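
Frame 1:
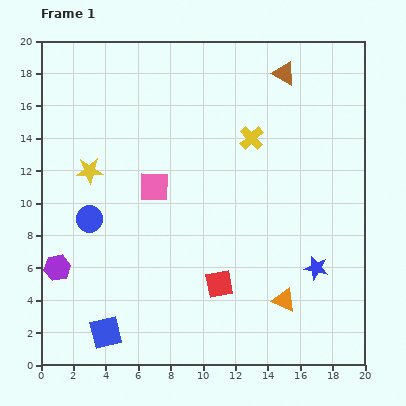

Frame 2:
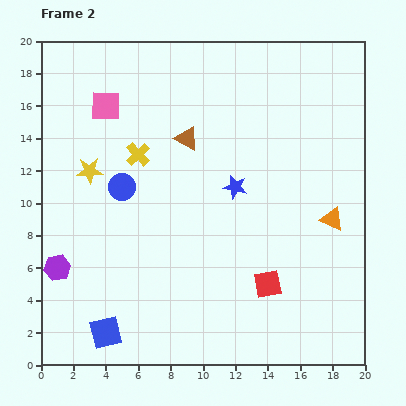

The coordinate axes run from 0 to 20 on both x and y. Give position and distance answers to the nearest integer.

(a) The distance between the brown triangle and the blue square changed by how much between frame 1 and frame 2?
-6

Distance in frame 1: 19. Distance in frame 2: 13.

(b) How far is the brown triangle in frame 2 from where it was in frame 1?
7

The brown triangle moved from (15, 18) to (9, 14), a distance of √(6² + 4²) ≈ 7.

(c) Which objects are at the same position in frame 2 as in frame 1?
the purple hexagon, the yellow star, the blue square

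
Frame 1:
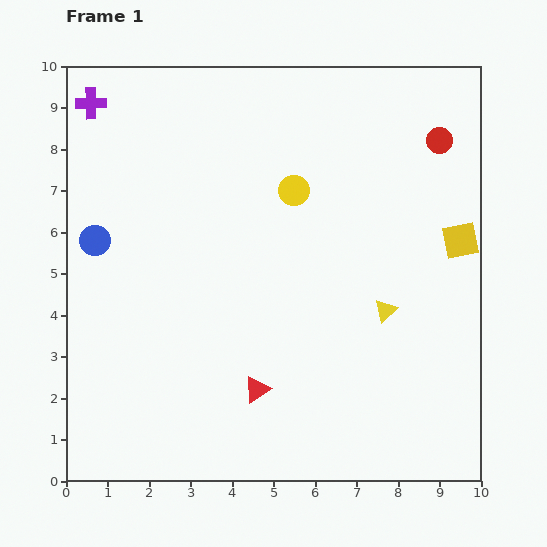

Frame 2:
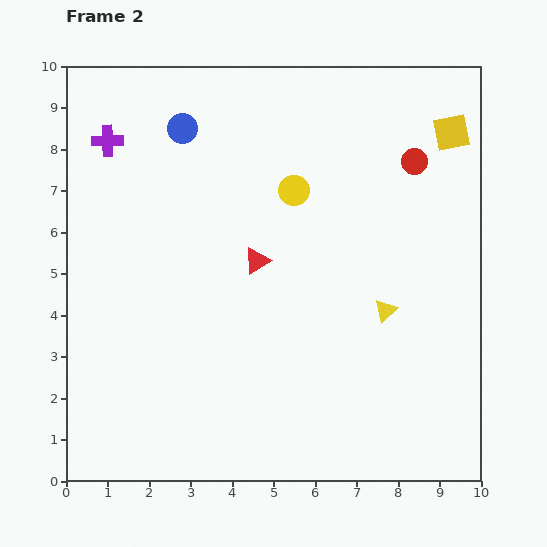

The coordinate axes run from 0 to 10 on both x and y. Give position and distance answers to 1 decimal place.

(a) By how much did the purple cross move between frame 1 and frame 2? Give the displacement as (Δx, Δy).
(0.4, -0.9)

The purple cross was at (0.6, 9.1) in frame 1 and (1.0, 8.2) in frame 2.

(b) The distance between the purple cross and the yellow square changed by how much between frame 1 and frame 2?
-1.2

Distance in frame 1: 9.5. Distance in frame 2: 8.3.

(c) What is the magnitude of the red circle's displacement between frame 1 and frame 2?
0.8

The red circle moved from (9.0, 8.2) to (8.4, 7.7), a distance of √(0.6² + 0.5²) ≈ 0.8.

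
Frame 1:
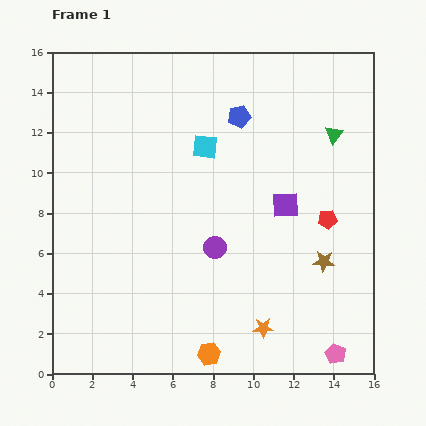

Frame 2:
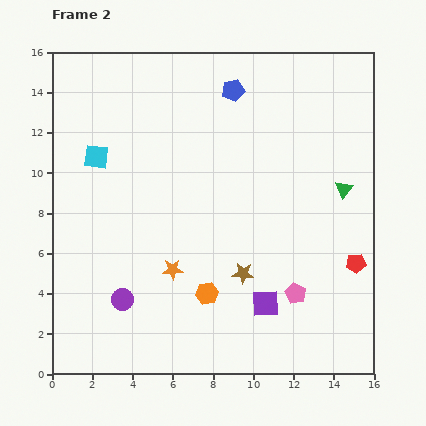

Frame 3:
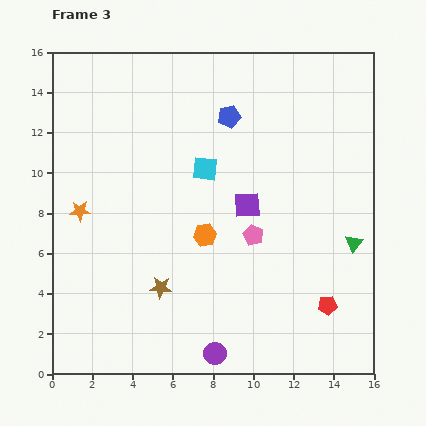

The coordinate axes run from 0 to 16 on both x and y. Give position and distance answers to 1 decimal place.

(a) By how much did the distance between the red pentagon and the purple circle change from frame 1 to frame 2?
+5.9

Distance in frame 1: 5.8. Distance in frame 2: 11.7.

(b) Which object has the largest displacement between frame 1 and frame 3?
the orange star

(moved 10.8; next 8.2)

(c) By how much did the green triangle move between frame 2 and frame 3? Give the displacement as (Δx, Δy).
(0.5, -2.7)

The green triangle was at (14.5, 9.2) in frame 2 and (15.0, 6.5) in frame 3.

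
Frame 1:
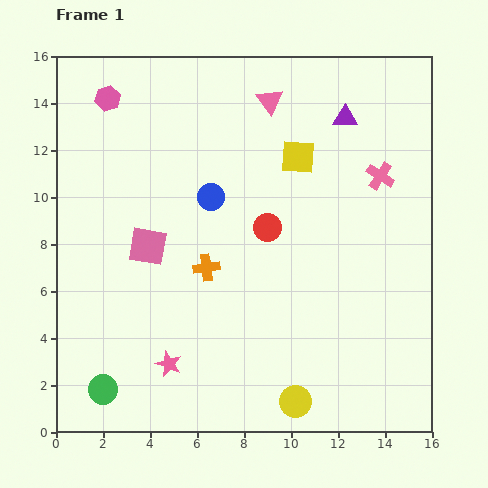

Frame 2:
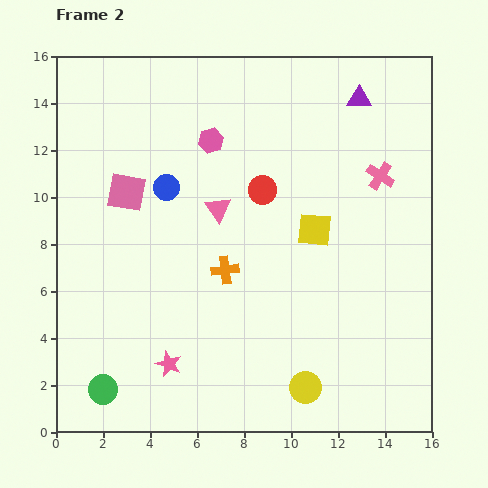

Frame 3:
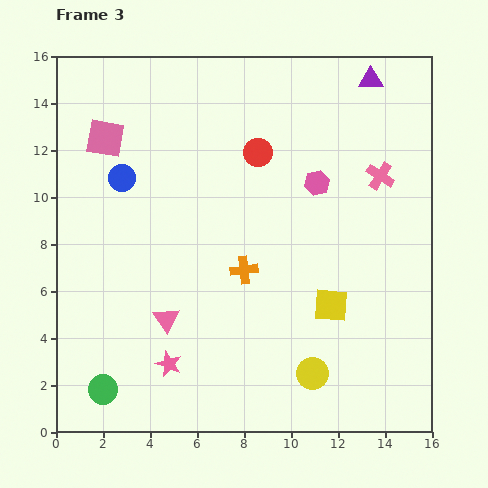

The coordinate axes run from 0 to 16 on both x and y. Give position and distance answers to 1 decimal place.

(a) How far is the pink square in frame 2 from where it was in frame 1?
2.5

The pink square moved from (3.9, 7.9) to (3.0, 10.2), a distance of √(0.9² + 2.3²) ≈ 2.5.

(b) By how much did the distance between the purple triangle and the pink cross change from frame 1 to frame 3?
+1.2

Distance in frame 1: 2.9. Distance in frame 3: 4.1.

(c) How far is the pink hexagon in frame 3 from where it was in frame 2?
4.8

The pink hexagon moved from (6.6, 12.4) to (11.1, 10.6), a distance of √(4.5² + 1.8²) ≈ 4.8.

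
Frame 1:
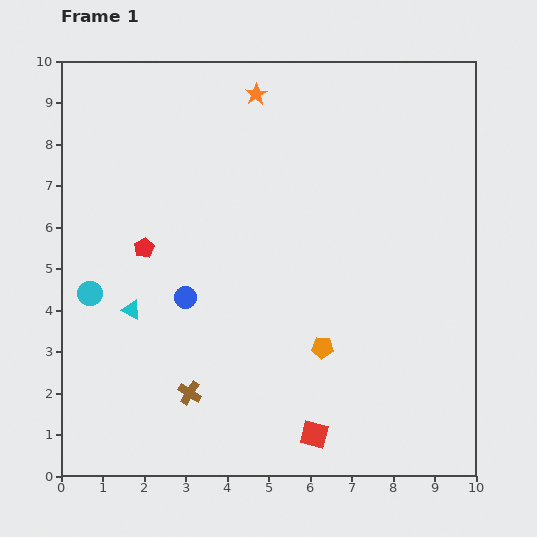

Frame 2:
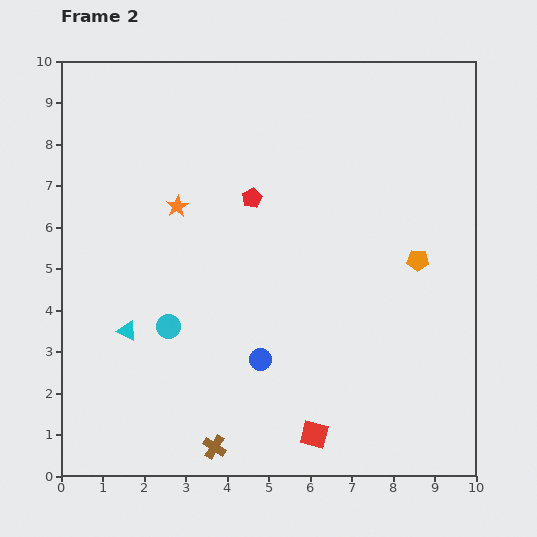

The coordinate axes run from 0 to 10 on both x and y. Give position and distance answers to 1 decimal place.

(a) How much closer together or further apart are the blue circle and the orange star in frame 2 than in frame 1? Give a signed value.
-1.0

Distance in frame 1: 5.2. Distance in frame 2: 4.2.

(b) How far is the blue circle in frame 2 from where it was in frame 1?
2.3

The blue circle moved from (3.0, 4.3) to (4.8, 2.8), a distance of √(1.8² + 1.5²) ≈ 2.3.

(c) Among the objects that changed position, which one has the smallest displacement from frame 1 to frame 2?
the cyan triangle

(moved 0.5)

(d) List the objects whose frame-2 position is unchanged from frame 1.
the red square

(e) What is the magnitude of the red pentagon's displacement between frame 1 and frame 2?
2.9

The red pentagon moved from (2.0, 5.5) to (4.6, 6.7), a distance of √(2.6² + 1.2²) ≈ 2.9.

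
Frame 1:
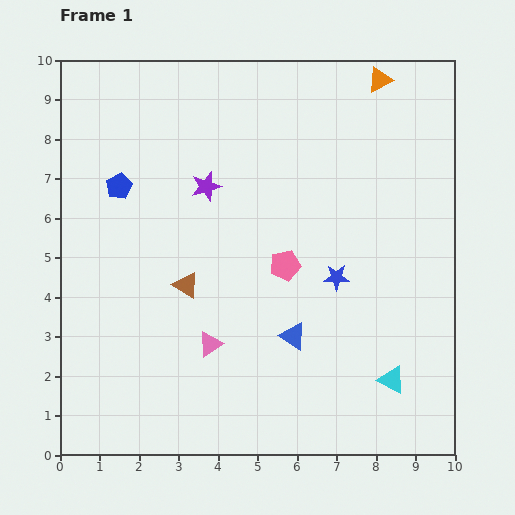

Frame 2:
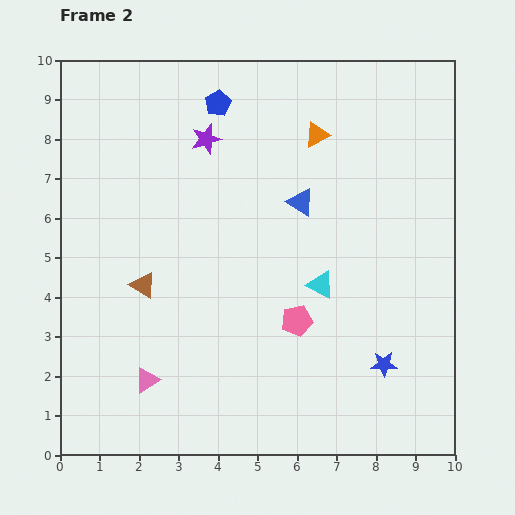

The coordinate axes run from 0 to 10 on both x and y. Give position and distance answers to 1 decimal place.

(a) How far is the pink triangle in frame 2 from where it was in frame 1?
1.8

The pink triangle moved from (3.8, 2.8) to (2.2, 1.9), a distance of √(1.6² + 0.9²) ≈ 1.8.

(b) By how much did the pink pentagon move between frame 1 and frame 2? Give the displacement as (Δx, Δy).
(0.3, -1.4)

The pink pentagon was at (5.7, 4.8) in frame 1 and (6.0, 3.4) in frame 2.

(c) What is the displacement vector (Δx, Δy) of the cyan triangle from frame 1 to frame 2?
(-1.8, 2.4)

The cyan triangle was at (8.4, 1.9) in frame 1 and (6.6, 4.3) in frame 2.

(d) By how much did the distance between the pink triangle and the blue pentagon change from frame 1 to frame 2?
+2.6

Distance in frame 1: 4.6. Distance in frame 2: 7.2.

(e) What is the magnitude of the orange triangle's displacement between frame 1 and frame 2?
2.1

The orange triangle moved from (8.1, 9.5) to (6.5, 8.1), a distance of √(1.6² + 1.4²) ≈ 2.1.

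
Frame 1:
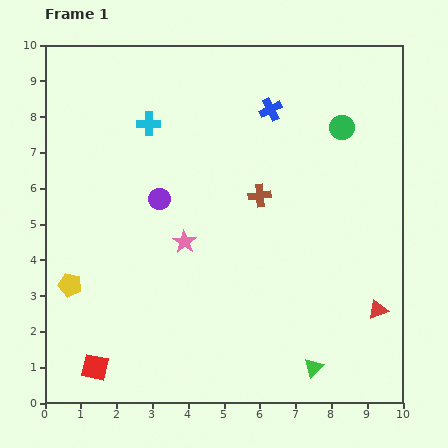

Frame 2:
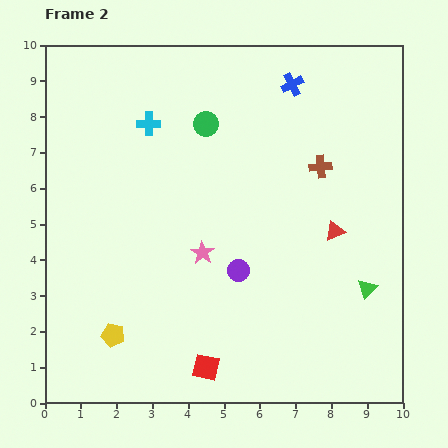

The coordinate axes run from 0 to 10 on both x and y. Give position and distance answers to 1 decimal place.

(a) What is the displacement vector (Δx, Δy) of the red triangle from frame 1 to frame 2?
(-1.2, 2.2)

The red triangle was at (9.3, 2.6) in frame 1 and (8.1, 4.8) in frame 2.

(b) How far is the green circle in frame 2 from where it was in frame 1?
3.8

The green circle moved from (8.3, 7.7) to (4.5, 7.8), a distance of √(3.8² + 0.1²) ≈ 3.8.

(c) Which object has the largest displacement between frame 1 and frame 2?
the green circle

(moved 3.8; next 3.1)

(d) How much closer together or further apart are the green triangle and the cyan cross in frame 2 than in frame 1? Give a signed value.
-0.6

Distance in frame 1: 8.2. Distance in frame 2: 7.6.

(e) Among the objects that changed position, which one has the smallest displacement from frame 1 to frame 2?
the pink star

(moved 0.6)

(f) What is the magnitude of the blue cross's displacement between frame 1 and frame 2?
0.9

The blue cross moved from (6.3, 8.2) to (6.9, 8.9), a distance of √(0.6² + 0.7²) ≈ 0.9.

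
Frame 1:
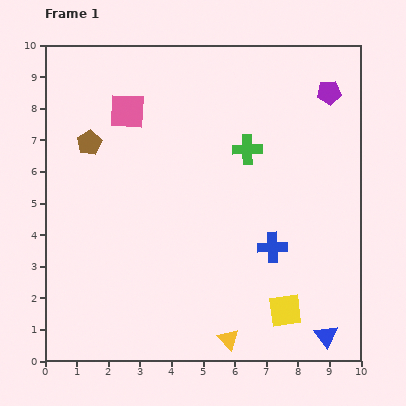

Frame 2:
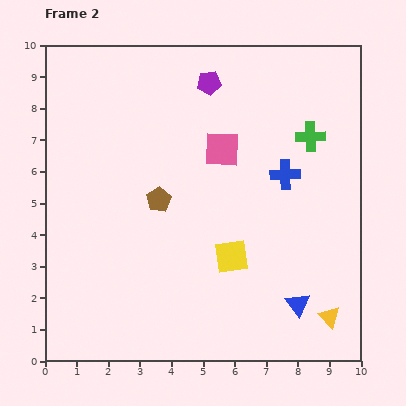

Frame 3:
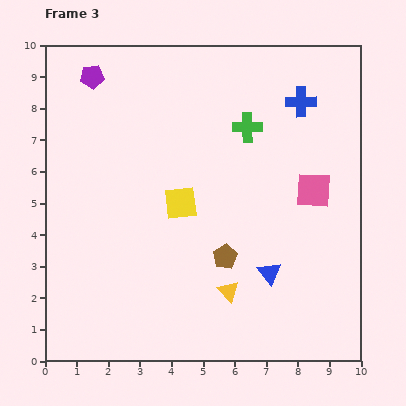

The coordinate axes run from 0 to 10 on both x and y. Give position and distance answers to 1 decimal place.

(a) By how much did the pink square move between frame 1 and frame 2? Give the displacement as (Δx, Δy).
(3.0, -1.2)

The pink square was at (2.6, 7.9) in frame 1 and (5.6, 6.7) in frame 2.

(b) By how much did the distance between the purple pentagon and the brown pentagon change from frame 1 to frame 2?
-3.8

Distance in frame 1: 7.8. Distance in frame 2: 4.0.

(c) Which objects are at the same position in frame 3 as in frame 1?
none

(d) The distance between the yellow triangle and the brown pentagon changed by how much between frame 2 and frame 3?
-5.4

Distance in frame 2: 6.5. Distance in frame 3: 1.1.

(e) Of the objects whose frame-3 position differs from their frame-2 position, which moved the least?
the blue triangle

(moved 1.3)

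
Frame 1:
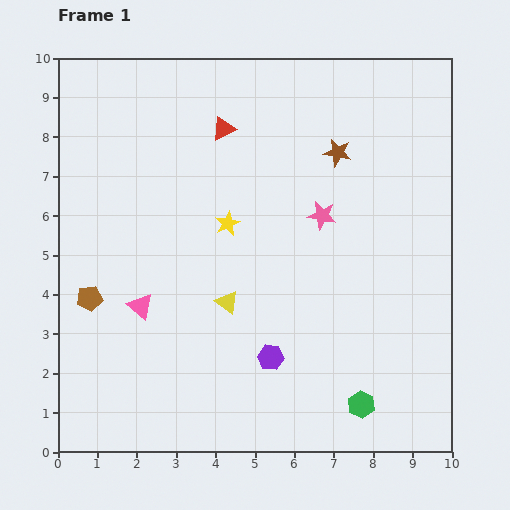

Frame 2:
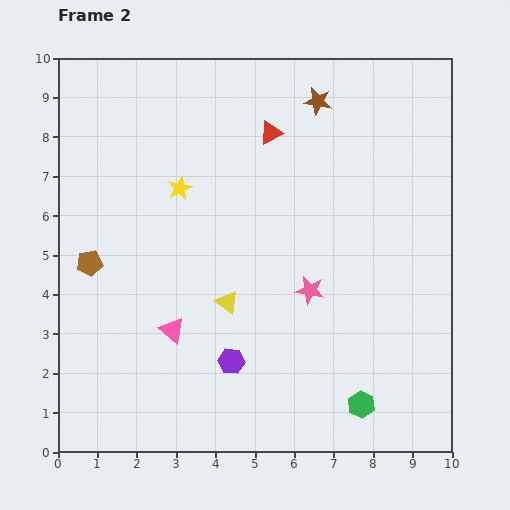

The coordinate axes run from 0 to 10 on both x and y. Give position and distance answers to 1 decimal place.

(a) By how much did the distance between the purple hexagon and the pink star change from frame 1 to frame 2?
-1.1

Distance in frame 1: 3.8. Distance in frame 2: 2.7.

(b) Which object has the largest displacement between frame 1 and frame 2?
the pink star

(moved 1.9; next 1.5)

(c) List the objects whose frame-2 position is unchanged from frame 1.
the green hexagon, the yellow triangle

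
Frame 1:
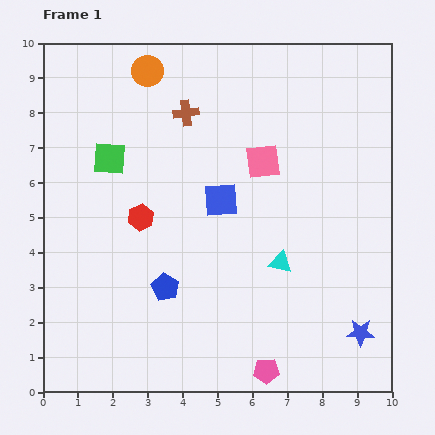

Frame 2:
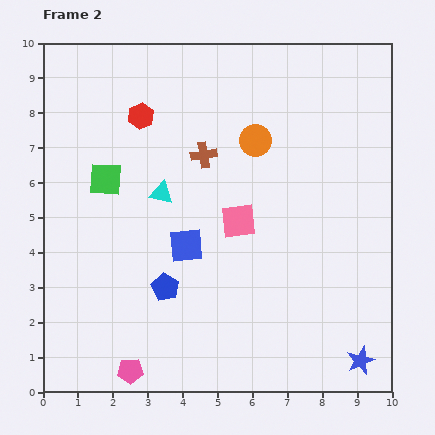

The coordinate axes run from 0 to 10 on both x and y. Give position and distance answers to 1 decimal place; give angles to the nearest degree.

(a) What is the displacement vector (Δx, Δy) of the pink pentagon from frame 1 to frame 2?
(-3.9, 0.0)

The pink pentagon was at (6.4, 0.6) in frame 1 and (2.5, 0.6) in frame 2.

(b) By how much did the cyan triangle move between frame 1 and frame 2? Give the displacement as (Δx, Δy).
(-3.4, 2.0)

The cyan triangle was at (6.8, 3.7) in frame 1 and (3.4, 5.7) in frame 2.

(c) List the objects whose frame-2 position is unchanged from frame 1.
the blue pentagon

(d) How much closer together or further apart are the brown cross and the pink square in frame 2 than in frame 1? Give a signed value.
-0.5

Distance in frame 1: 2.6. Distance in frame 2: 2.1.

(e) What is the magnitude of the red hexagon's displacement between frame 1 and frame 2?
2.9

The red hexagon moved from (2.8, 5.0) to (2.8, 7.9), a distance of √(0.0² + 2.9²) ≈ 2.9.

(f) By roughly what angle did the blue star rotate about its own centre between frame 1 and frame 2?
24° counter-clockwise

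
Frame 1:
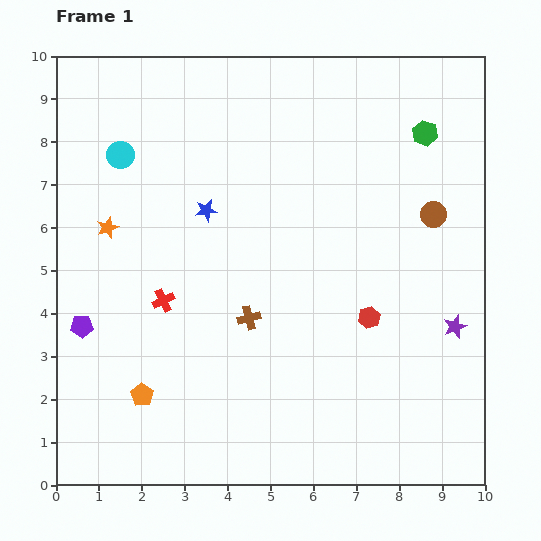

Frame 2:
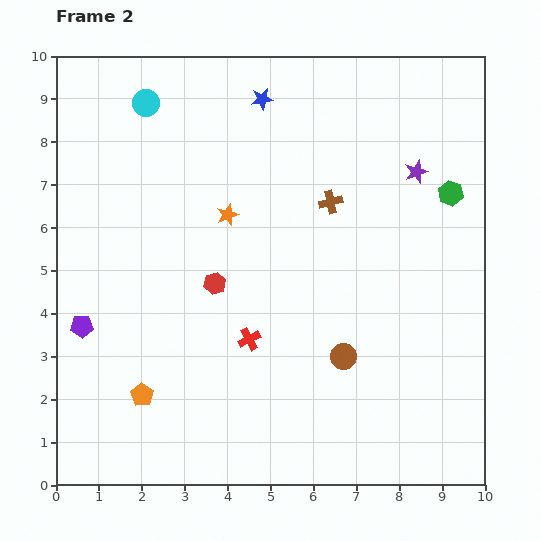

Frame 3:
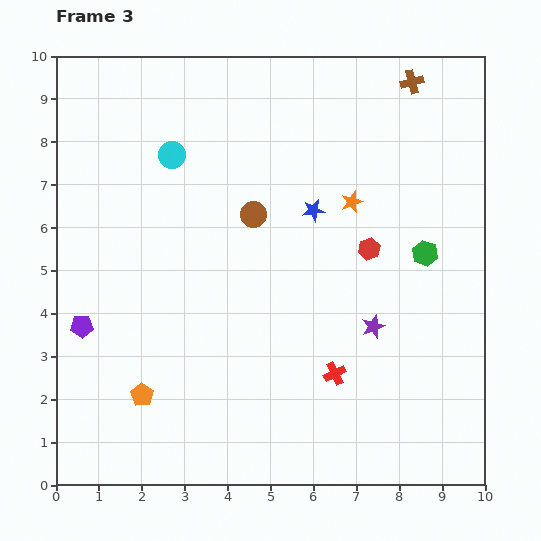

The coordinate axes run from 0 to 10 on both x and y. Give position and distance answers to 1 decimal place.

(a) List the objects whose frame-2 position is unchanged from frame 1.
the orange pentagon, the purple pentagon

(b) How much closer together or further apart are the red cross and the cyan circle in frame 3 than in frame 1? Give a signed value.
+2.9

Distance in frame 1: 3.5. Distance in frame 3: 6.4.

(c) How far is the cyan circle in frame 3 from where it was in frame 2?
1.3

The cyan circle moved from (2.1, 8.9) to (2.7, 7.7), a distance of √(0.6² + 1.2²) ≈ 1.3.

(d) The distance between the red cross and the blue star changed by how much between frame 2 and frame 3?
-1.8

Distance in frame 2: 5.6. Distance in frame 3: 3.8.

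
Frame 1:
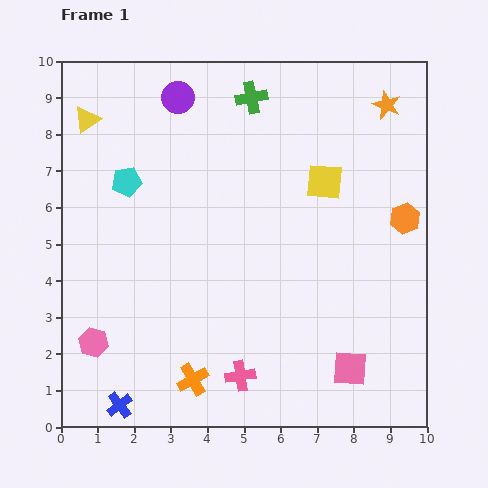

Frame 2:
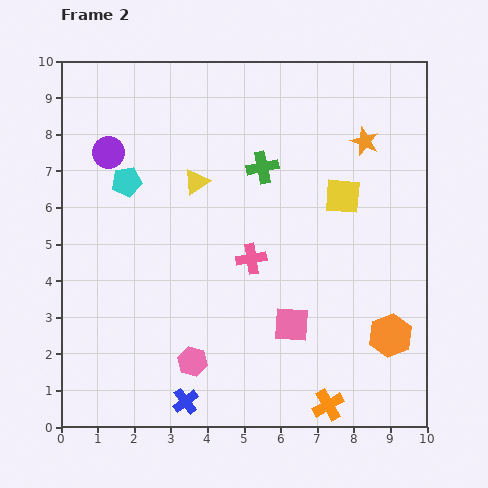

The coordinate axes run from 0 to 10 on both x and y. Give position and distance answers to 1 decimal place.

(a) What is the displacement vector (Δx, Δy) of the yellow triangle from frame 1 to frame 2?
(3.0, -1.7)

The yellow triangle was at (0.7, 8.4) in frame 1 and (3.7, 6.7) in frame 2.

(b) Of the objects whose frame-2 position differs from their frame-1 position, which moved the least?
the yellow square

(moved 0.6)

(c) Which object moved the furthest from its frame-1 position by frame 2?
the orange cross

(moved 3.8; next 3.4)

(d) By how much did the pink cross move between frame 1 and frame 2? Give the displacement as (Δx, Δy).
(0.3, 3.2)

The pink cross was at (4.9, 1.4) in frame 1 and (5.2, 4.6) in frame 2.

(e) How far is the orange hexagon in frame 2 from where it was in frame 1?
3.2

The orange hexagon moved from (9.4, 5.7) to (9.0, 2.5), a distance of √(0.4² + 3.2²) ≈ 3.2.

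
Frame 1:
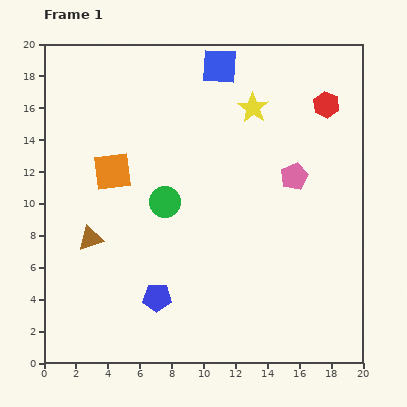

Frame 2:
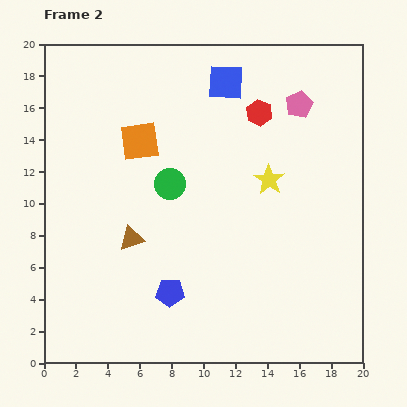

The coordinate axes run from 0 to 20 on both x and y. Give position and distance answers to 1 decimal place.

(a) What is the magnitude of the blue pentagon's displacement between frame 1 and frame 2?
0.9

The blue pentagon moved from (7.1, 4.1) to (7.9, 4.4), a distance of √(0.8² + 0.3²) ≈ 0.9.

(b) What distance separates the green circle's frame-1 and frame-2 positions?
1.1

The green circle moved from (7.6, 10.1) to (7.9, 11.2), a distance of √(0.3² + 1.1²) ≈ 1.1.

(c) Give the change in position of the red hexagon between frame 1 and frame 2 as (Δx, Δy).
(-4.2, -0.5)

The red hexagon was at (17.7, 16.2) in frame 1 and (13.5, 15.7) in frame 2.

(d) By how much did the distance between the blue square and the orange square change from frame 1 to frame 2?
-2.9

Distance in frame 1: 9.4. Distance in frame 2: 6.5.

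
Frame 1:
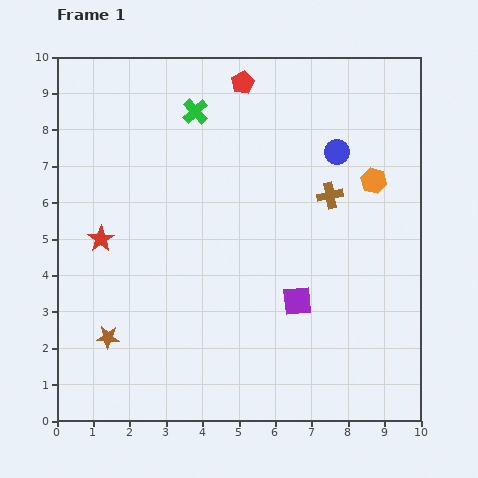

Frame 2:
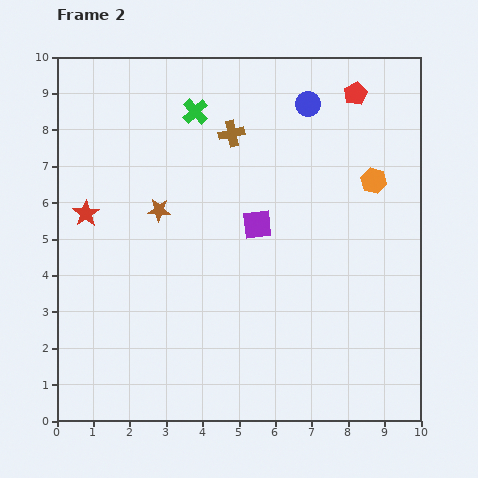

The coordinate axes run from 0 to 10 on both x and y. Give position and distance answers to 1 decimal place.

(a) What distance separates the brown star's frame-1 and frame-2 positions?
3.8

The brown star moved from (1.4, 2.3) to (2.8, 5.8), a distance of √(1.4² + 3.5²) ≈ 3.8.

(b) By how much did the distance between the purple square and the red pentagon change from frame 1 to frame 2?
-1.7

Distance in frame 1: 6.2. Distance in frame 2: 4.5.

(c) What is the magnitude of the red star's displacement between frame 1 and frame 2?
0.8

The red star moved from (1.2, 5.0) to (0.8, 5.7), a distance of √(0.4² + 0.7²) ≈ 0.8.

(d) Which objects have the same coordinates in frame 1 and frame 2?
the orange hexagon, the green cross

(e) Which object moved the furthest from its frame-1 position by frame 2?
the brown star

(moved 3.8; next 3.2)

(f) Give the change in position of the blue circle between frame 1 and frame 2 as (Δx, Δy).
(-0.8, 1.3)

The blue circle was at (7.7, 7.4) in frame 1 and (6.9, 8.7) in frame 2.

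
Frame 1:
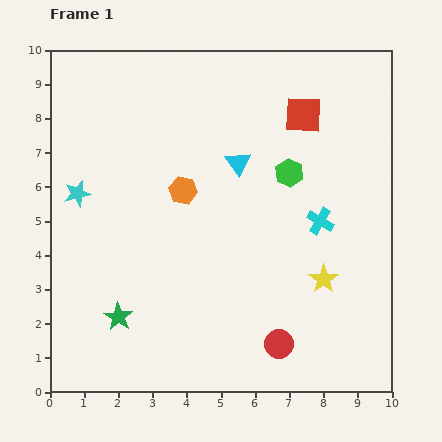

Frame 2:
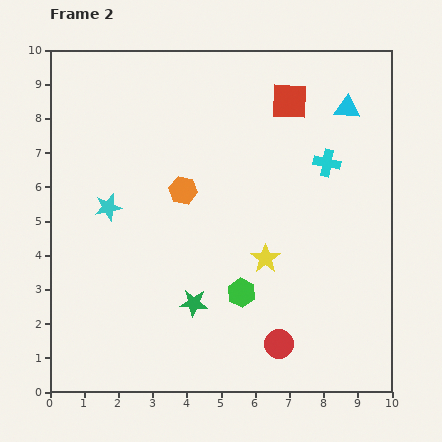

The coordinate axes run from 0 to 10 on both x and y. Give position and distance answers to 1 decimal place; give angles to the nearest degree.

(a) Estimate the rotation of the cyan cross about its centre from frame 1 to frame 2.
18° counter-clockwise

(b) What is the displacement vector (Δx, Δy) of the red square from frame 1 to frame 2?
(-0.4, 0.4)

The red square was at (7.4, 8.1) in frame 1 and (7.0, 8.5) in frame 2.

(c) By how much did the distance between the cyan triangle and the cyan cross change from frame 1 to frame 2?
-1.2

Distance in frame 1: 2.9. Distance in frame 2: 1.7.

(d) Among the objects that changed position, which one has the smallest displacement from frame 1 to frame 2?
the red square

(moved 0.6)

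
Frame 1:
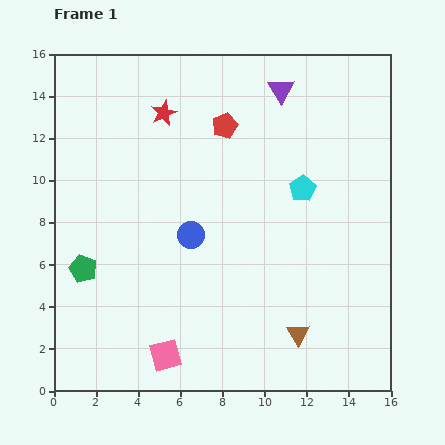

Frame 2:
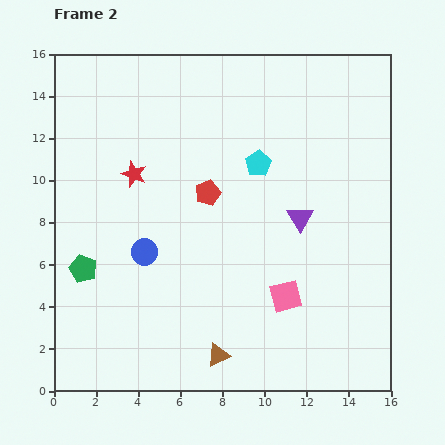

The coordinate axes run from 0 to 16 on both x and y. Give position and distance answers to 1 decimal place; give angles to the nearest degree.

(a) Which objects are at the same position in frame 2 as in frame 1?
the green pentagon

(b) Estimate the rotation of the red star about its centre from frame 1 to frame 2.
27° counter-clockwise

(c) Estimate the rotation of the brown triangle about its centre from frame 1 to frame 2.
36° clockwise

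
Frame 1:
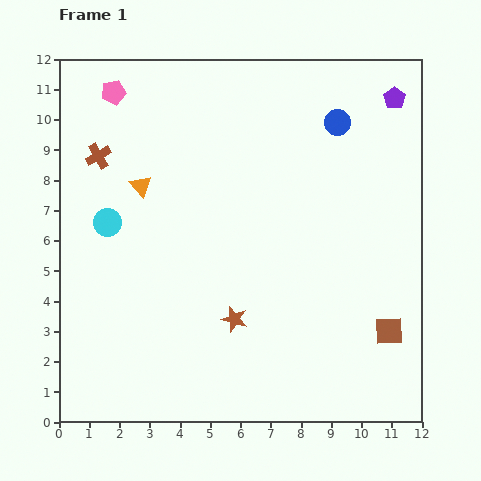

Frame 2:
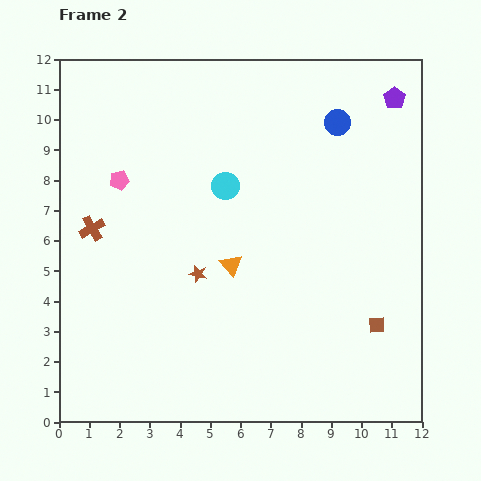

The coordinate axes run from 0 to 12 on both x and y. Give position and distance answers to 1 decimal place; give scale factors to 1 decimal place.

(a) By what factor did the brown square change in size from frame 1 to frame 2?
0.6×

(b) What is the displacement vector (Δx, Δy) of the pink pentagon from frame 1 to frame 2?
(0.2, -2.9)

The pink pentagon was at (1.8, 10.9) in frame 1 and (2.0, 8.0) in frame 2.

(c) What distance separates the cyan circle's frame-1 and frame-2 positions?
4.1

The cyan circle moved from (1.6, 6.6) to (5.5, 7.8), a distance of √(3.9² + 1.2²) ≈ 4.1.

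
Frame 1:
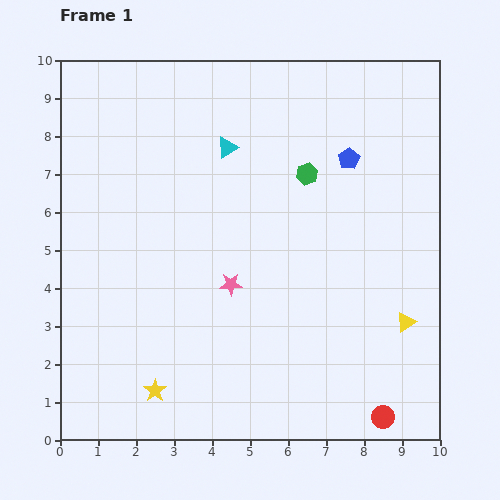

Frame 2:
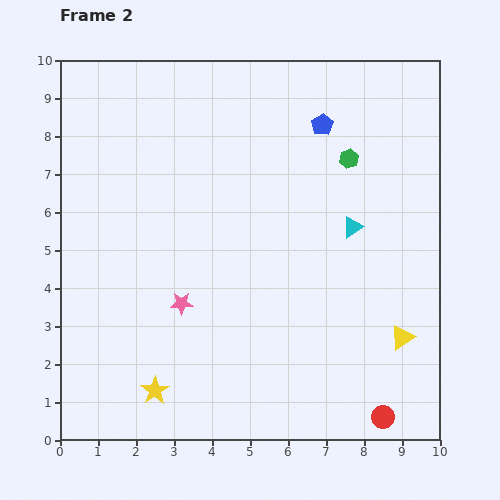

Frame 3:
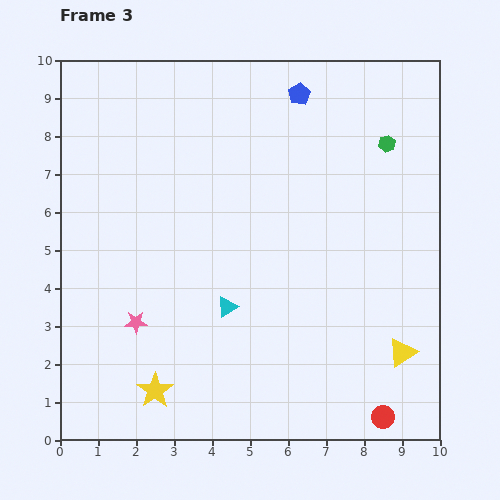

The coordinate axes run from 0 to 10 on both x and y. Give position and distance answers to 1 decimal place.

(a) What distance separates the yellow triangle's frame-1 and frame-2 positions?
0.4

The yellow triangle moved from (9.1, 3.1) to (9.0, 2.7), a distance of √(0.1² + 0.4²) ≈ 0.4.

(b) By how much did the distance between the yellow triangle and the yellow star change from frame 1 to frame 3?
-0.2

Distance in frame 1: 6.8. Distance in frame 3: 6.6.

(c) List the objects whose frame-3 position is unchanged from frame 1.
the yellow star, the red circle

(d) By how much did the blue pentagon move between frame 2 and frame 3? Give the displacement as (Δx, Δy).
(-0.6, 0.8)

The blue pentagon was at (6.9, 8.3) in frame 2 and (6.3, 9.1) in frame 3.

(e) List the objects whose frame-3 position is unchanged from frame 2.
the yellow star, the red circle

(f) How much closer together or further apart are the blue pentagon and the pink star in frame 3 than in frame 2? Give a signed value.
+1.4

Distance in frame 2: 6.0. Distance in frame 3: 7.4.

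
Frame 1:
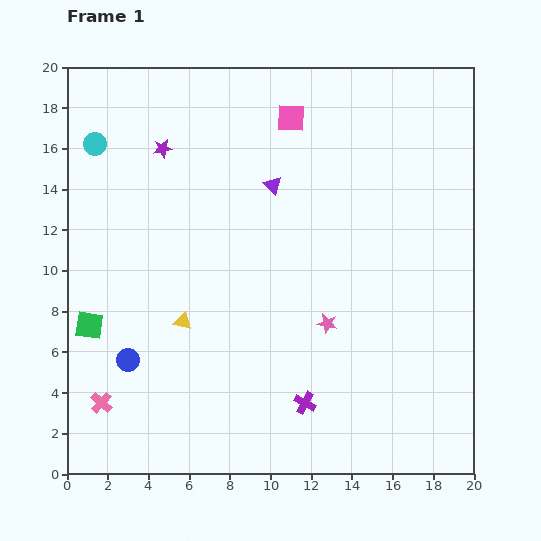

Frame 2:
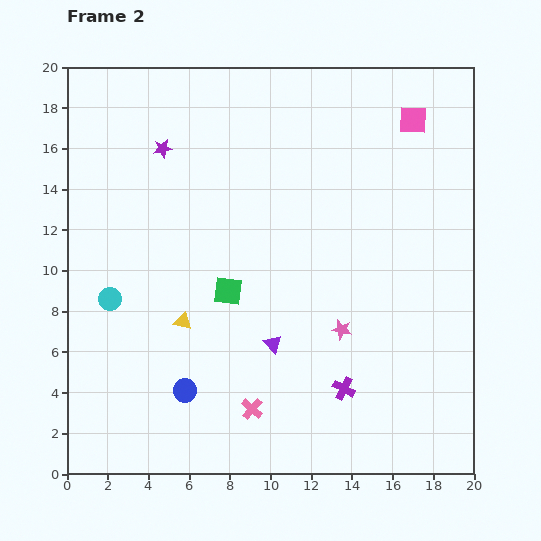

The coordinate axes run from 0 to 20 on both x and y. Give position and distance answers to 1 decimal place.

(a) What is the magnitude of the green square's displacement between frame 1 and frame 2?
7.0

The green square moved from (1.1, 7.3) to (7.9, 9.0), a distance of √(6.8² + 1.7²) ≈ 7.0.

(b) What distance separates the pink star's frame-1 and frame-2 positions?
0.8

The pink star moved from (12.8, 7.4) to (13.5, 7.1), a distance of √(0.7² + 0.3²) ≈ 0.8.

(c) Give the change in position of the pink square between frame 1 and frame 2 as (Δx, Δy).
(6.0, -0.1)

The pink square was at (11.0, 17.5) in frame 1 and (17.0, 17.4) in frame 2.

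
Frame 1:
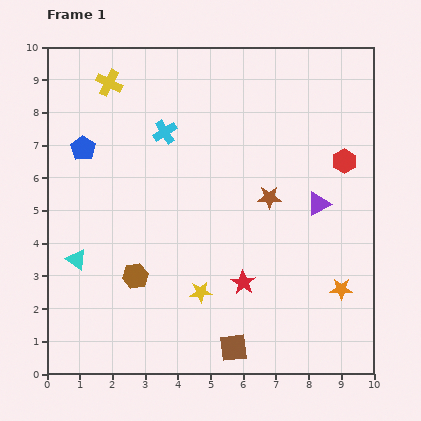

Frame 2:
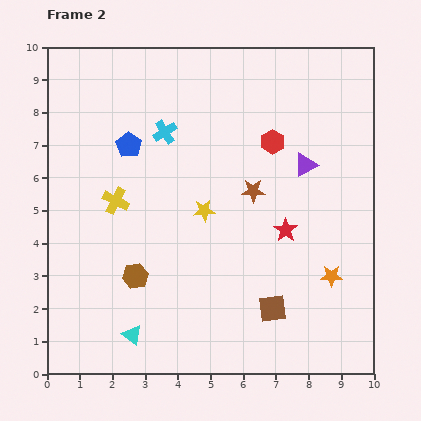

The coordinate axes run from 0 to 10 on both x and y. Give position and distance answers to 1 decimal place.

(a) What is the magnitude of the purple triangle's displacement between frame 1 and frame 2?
1.3

The purple triangle moved from (8.3, 5.2) to (7.9, 6.4), a distance of √(0.4² + 1.2²) ≈ 1.3.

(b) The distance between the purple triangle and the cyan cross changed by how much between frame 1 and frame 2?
-0.8

Distance in frame 1: 5.2. Distance in frame 2: 4.4.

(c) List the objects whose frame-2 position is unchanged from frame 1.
the cyan cross, the brown hexagon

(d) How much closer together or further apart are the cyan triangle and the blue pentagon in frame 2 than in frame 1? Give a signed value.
+2.4

Distance in frame 1: 3.4. Distance in frame 2: 5.8.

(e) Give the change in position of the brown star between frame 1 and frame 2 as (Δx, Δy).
(-0.5, 0.2)

The brown star was at (6.8, 5.4) in frame 1 and (6.3, 5.6) in frame 2.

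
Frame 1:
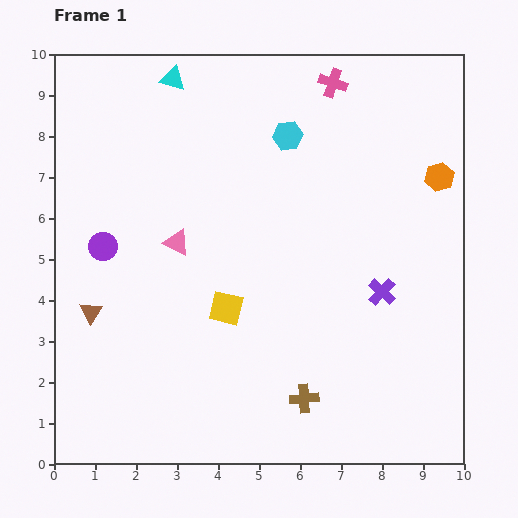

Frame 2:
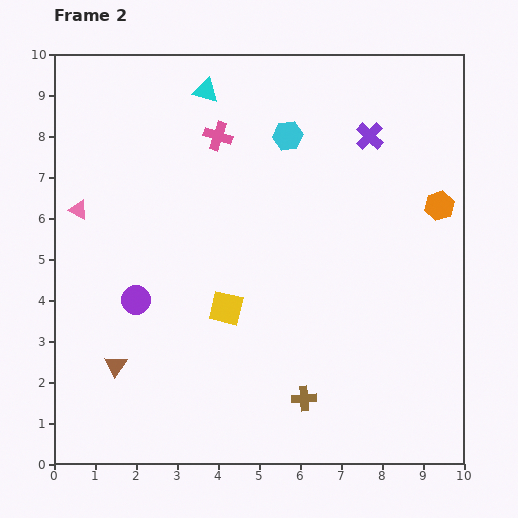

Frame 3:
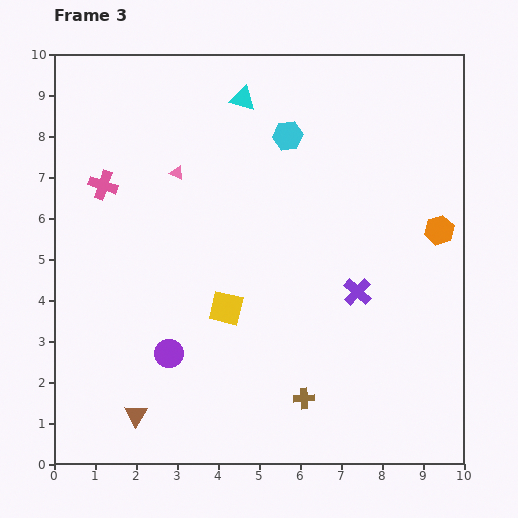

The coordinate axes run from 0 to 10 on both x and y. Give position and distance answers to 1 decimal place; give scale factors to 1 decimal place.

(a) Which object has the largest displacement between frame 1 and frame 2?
the purple cross

(moved 3.8; next 3.1)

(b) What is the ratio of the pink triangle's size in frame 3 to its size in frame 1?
0.6×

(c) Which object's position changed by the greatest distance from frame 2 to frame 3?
the purple cross

(moved 3.8; next 3.0)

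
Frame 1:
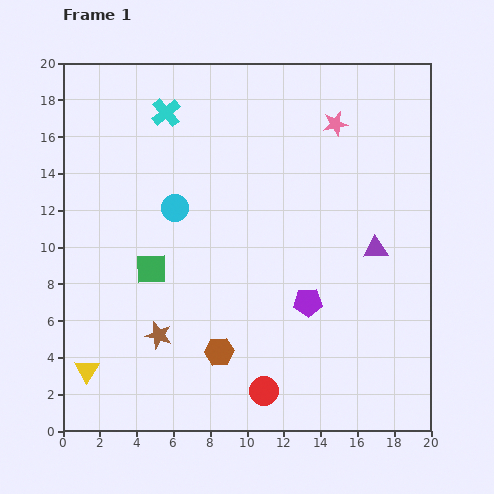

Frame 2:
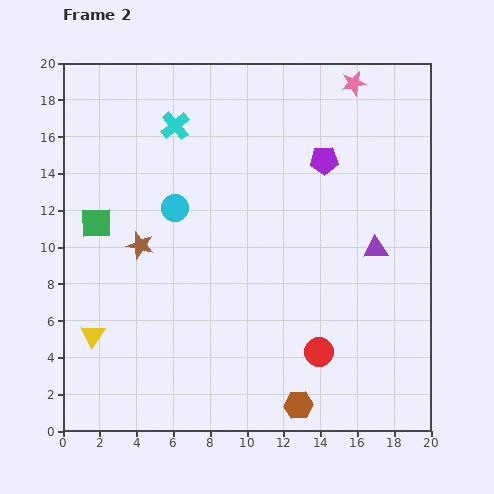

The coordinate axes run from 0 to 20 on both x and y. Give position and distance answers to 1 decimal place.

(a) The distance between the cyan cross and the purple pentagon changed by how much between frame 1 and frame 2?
-4.6

Distance in frame 1: 12.9. Distance in frame 2: 8.3.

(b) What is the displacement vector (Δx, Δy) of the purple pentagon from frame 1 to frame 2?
(0.9, 7.7)

The purple pentagon was at (13.3, 7.0) in frame 1 and (14.2, 14.7) in frame 2.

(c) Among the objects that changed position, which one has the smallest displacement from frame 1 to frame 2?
the cyan cross

(moved 0.9)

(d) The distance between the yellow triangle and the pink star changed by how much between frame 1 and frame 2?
+0.7

Distance in frame 1: 19.0. Distance in frame 2: 19.7.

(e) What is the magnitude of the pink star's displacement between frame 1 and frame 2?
2.4

The pink star moved from (14.8, 16.7) to (15.8, 18.9), a distance of √(1.0² + 2.2²) ≈ 2.4.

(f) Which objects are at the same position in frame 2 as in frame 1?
the cyan circle, the purple triangle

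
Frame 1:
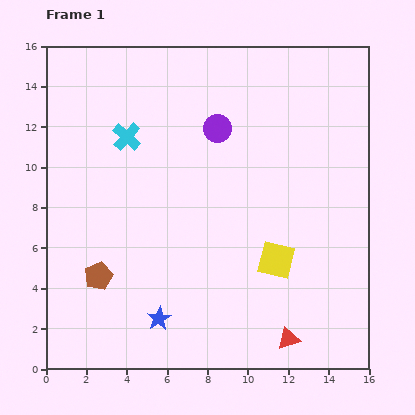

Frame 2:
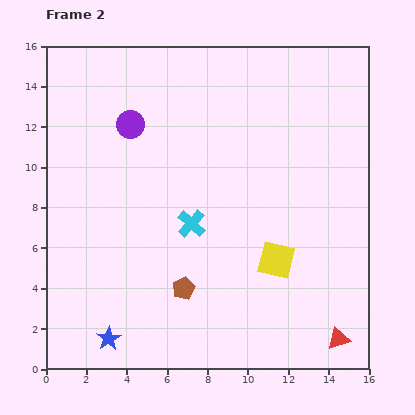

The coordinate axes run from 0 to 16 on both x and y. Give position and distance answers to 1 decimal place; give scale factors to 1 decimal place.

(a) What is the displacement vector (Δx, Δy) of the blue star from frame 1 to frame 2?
(-2.5, -1.0)

The blue star was at (5.6, 2.5) in frame 1 and (3.1, 1.5) in frame 2.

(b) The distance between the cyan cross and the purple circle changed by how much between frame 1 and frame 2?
+1.2

Distance in frame 1: 4.5. Distance in frame 2: 5.7.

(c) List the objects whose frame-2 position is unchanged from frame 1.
the yellow square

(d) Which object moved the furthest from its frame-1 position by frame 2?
the cyan cross

(moved 5.4; next 4.3)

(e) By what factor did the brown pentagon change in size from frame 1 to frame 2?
0.8×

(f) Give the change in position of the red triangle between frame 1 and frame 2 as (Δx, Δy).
(2.5, 0.0)

The red triangle was at (12.0, 1.5) in frame 1 and (14.5, 1.5) in frame 2.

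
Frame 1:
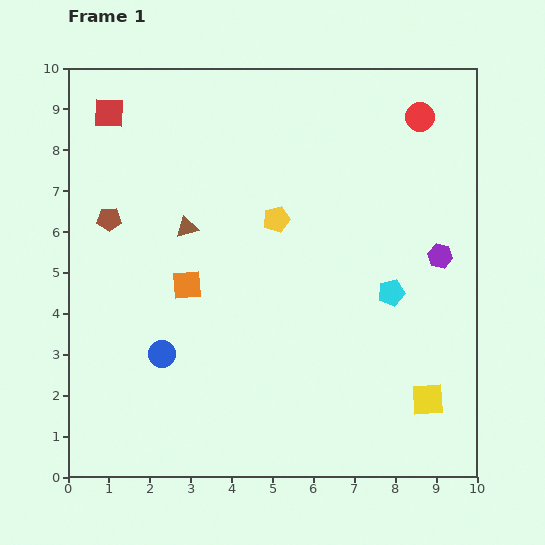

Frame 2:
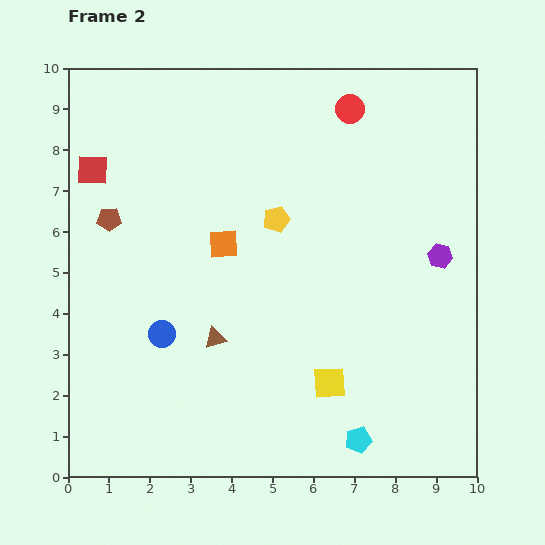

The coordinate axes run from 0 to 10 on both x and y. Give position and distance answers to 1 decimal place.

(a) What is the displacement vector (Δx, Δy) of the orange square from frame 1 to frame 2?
(0.9, 1.0)

The orange square was at (2.9, 4.7) in frame 1 and (3.8, 5.7) in frame 2.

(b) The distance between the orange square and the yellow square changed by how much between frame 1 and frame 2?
-2.2

Distance in frame 1: 6.5. Distance in frame 2: 4.3.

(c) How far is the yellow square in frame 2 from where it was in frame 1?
2.4

The yellow square moved from (8.8, 1.9) to (6.4, 2.3), a distance of √(2.4² + 0.4²) ≈ 2.4.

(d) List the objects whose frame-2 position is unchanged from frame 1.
the purple hexagon, the yellow pentagon, the brown pentagon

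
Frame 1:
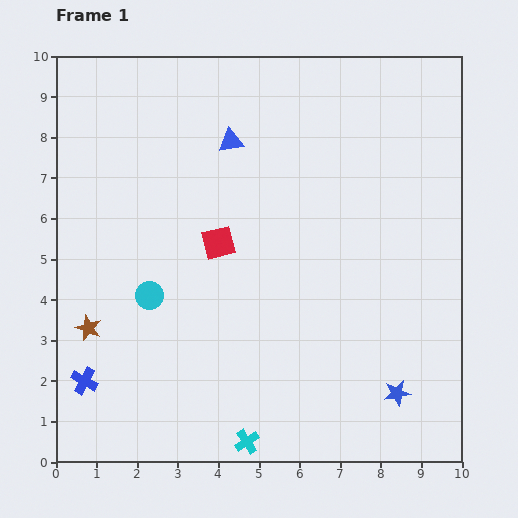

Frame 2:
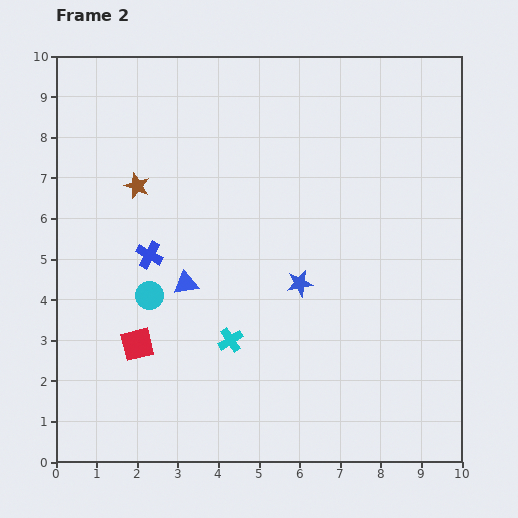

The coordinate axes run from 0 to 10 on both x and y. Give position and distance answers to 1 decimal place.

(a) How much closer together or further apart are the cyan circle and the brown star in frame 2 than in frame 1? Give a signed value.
+1.0

Distance in frame 1: 1.7. Distance in frame 2: 2.7.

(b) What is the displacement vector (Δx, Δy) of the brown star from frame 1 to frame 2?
(1.2, 3.5)

The brown star was at (0.8, 3.3) in frame 1 and (2.0, 6.8) in frame 2.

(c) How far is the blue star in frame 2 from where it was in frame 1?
3.6

The blue star moved from (8.4, 1.7) to (6.0, 4.4), a distance of √(2.4² + 2.7²) ≈ 3.6.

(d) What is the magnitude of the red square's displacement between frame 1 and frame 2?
3.2

The red square moved from (4.0, 5.4) to (2.0, 2.9), a distance of √(2.0² + 2.5²) ≈ 3.2.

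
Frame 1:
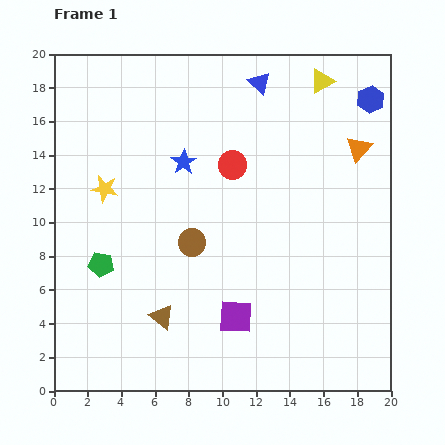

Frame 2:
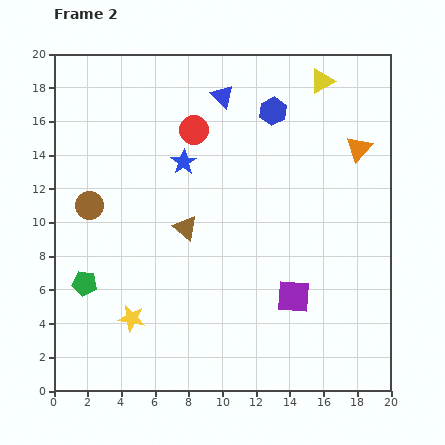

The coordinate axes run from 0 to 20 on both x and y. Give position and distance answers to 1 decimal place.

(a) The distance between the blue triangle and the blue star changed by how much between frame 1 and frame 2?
-2.0

Distance in frame 1: 6.5. Distance in frame 2: 4.5.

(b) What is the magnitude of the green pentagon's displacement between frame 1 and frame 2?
1.5

The green pentagon moved from (2.8, 7.5) to (1.8, 6.4), a distance of √(1.0² + 1.1²) ≈ 1.5.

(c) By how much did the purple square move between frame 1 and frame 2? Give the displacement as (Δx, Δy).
(3.4, 1.2)

The purple square was at (10.8, 4.4) in frame 1 and (14.2, 5.6) in frame 2.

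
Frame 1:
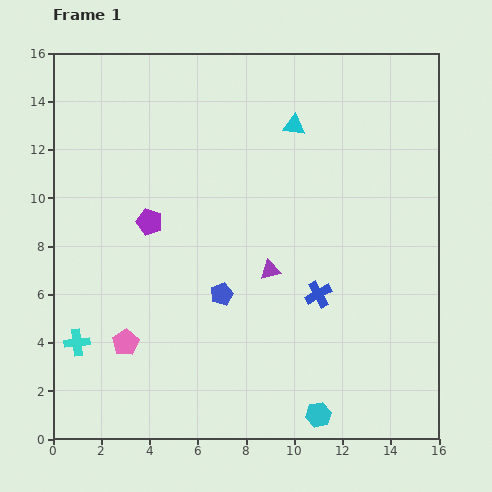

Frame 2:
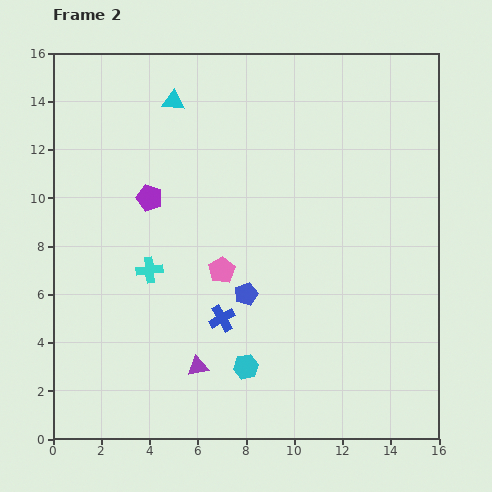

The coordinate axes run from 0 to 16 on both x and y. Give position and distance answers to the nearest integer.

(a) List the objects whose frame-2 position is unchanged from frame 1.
none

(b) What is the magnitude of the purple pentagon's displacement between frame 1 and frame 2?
1

The purple pentagon moved from (4, 9) to (4, 10), a distance of √(0² + 1²) ≈ 1.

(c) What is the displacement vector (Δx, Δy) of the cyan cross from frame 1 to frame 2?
(3, 3)

The cyan cross was at (1, 4) in frame 1 and (4, 7) in frame 2.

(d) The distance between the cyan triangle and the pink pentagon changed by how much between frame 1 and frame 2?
-4

Distance in frame 1: 11. Distance in frame 2: 7.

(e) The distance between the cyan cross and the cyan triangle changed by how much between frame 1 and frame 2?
-6

Distance in frame 1: 13. Distance in frame 2: 7.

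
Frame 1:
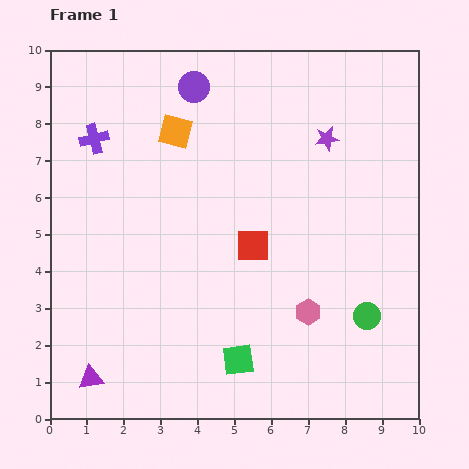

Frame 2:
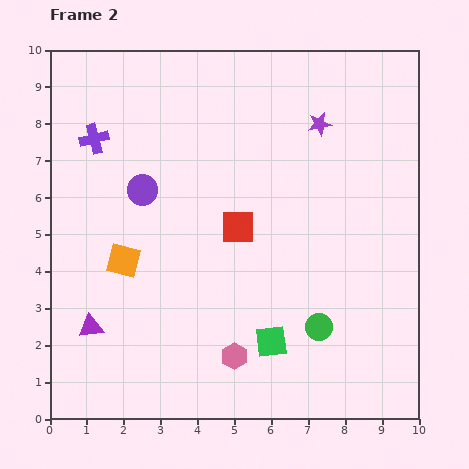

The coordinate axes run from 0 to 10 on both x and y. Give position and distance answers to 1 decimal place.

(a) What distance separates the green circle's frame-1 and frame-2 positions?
1.3

The green circle moved from (8.6, 2.8) to (7.3, 2.5), a distance of √(1.3² + 0.3²) ≈ 1.3.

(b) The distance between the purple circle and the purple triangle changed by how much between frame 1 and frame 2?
-4.4

Distance in frame 1: 8.4. Distance in frame 2: 4.0.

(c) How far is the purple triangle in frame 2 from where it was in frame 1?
1.4

The purple triangle moved from (1.1, 1.1) to (1.1, 2.5), a distance of √(0.0² + 1.4²) ≈ 1.4.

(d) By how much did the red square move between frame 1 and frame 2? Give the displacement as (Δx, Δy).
(-0.4, 0.5)

The red square was at (5.5, 4.7) in frame 1 and (5.1, 5.2) in frame 2.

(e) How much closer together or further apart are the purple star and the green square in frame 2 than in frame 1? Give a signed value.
-0.5

Distance in frame 1: 6.5. Distance in frame 2: 6.0.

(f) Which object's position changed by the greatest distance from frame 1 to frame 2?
the orange square

(moved 3.8; next 3.1)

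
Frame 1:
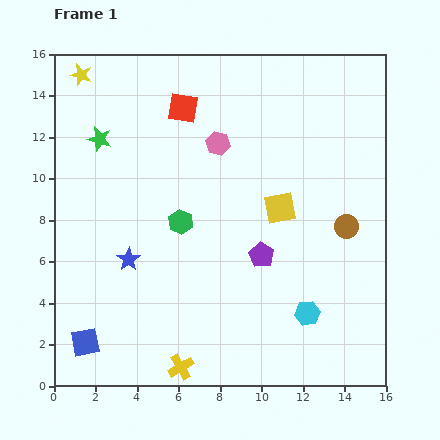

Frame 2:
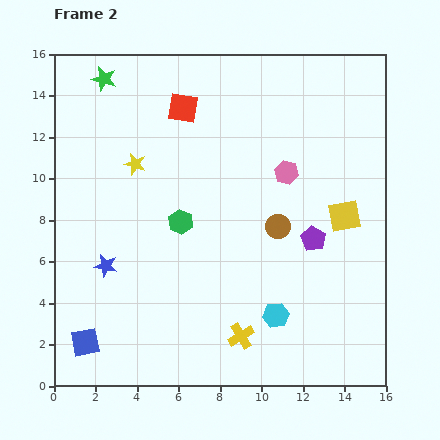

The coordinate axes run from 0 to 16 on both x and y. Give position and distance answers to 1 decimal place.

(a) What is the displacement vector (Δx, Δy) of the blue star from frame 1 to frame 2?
(-1.1, -0.3)

The blue star was at (3.6, 6.1) in frame 1 and (2.5, 5.8) in frame 2.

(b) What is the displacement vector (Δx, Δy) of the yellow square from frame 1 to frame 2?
(3.1, -0.4)

The yellow square was at (10.9, 8.6) in frame 1 and (14.0, 8.2) in frame 2.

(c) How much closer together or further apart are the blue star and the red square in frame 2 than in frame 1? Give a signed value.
+0.8

Distance in frame 1: 7.7. Distance in frame 2: 8.5.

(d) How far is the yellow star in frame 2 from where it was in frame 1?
5.0

The yellow star moved from (1.3, 15.0) to (3.9, 10.7), a distance of √(2.6² + 4.3²) ≈ 5.0.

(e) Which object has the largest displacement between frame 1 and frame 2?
the yellow star

(moved 5.0; next 3.6)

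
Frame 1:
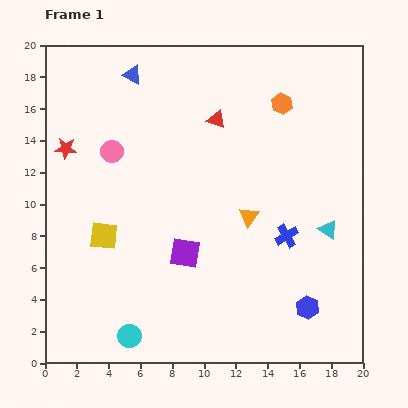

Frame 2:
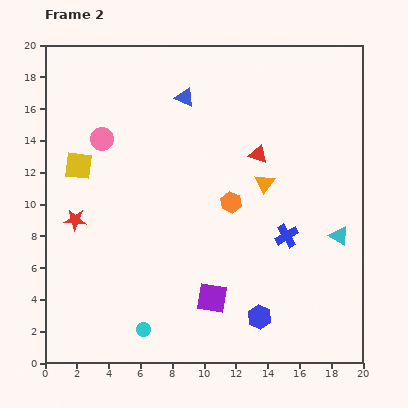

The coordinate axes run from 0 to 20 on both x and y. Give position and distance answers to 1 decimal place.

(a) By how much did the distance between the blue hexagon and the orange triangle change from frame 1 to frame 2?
+1.6

Distance in frame 1: 6.8. Distance in frame 2: 8.4.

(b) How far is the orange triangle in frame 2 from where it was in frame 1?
2.3

The orange triangle moved from (12.8, 9.2) to (13.8, 11.3), a distance of √(1.0² + 2.1²) ≈ 2.3.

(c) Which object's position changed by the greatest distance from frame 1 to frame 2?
the orange hexagon

(moved 7.0; next 4.7)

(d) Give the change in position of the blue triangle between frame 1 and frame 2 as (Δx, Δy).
(3.3, -1.4)

The blue triangle was at (5.5, 18.1) in frame 1 and (8.8, 16.7) in frame 2.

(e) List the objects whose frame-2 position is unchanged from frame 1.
the blue cross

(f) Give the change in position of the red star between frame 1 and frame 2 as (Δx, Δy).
(0.6, -4.5)

The red star was at (1.3, 13.5) in frame 1 and (1.9, 9.0) in frame 2.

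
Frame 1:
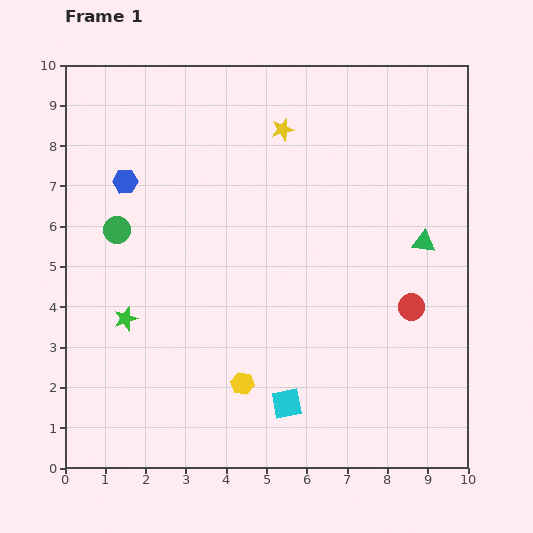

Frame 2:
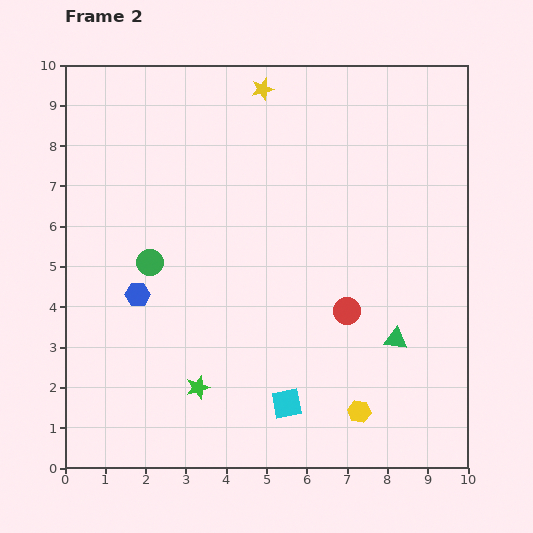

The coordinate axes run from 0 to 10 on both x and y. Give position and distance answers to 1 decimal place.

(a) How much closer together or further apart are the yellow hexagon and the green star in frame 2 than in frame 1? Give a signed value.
+0.7

Distance in frame 1: 3.3. Distance in frame 2: 4.0.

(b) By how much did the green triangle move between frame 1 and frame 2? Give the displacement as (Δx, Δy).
(-0.7, -2.4)

The green triangle was at (8.9, 5.6) in frame 1 and (8.2, 3.2) in frame 2.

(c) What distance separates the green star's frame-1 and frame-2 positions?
2.5

The green star moved from (1.5, 3.7) to (3.3, 2.0), a distance of √(1.8² + 1.7²) ≈ 2.5.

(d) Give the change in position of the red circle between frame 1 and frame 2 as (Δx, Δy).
(-1.6, -0.1)

The red circle was at (8.6, 4.0) in frame 1 and (7.0, 3.9) in frame 2.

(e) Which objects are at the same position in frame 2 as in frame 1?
the cyan square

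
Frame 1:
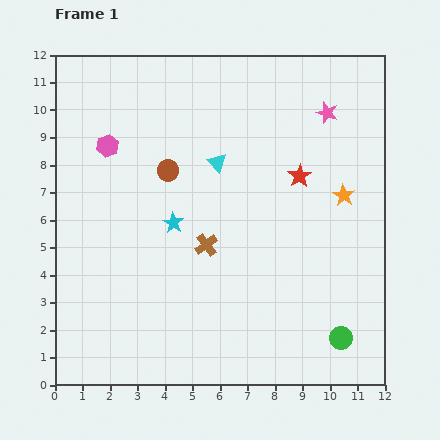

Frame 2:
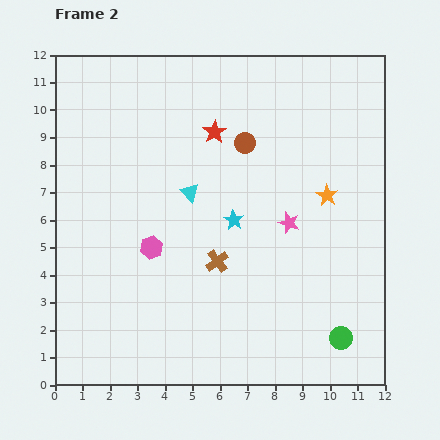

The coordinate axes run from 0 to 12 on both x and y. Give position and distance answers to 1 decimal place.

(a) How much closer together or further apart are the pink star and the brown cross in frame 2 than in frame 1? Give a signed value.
-3.5

Distance in frame 1: 6.5. Distance in frame 2: 3.0.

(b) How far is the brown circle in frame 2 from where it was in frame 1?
3.0

The brown circle moved from (4.1, 7.8) to (6.9, 8.8), a distance of √(2.8² + 1.0²) ≈ 3.0.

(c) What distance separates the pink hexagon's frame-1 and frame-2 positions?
4.0

The pink hexagon moved from (1.9, 8.7) to (3.5, 5.0), a distance of √(1.6² + 3.7²) ≈ 4.0.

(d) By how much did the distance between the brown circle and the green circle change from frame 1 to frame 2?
-0.9

Distance in frame 1: 8.8. Distance in frame 2: 7.9.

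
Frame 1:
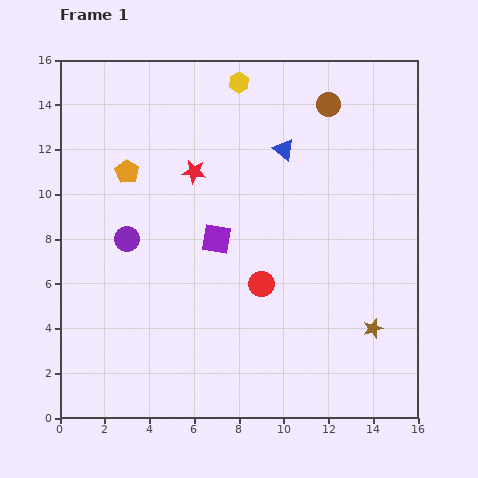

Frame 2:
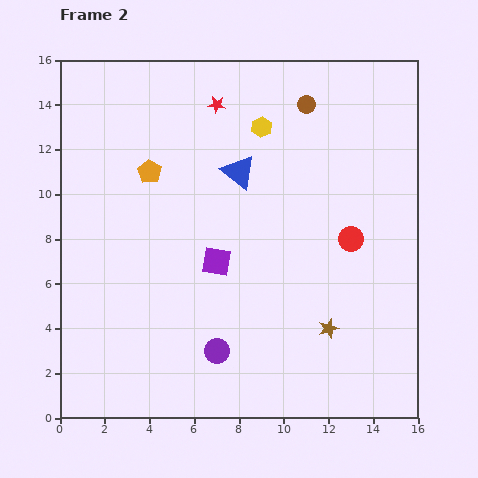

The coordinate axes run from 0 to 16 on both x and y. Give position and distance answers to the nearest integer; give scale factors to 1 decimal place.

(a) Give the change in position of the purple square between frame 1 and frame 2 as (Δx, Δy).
(0, -1)

The purple square was at (7, 8) in frame 1 and (7, 7) in frame 2.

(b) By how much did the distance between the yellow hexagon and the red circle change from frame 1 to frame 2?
-3

Distance in frame 1: 9. Distance in frame 2: 6.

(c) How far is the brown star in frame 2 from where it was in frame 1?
2

The brown star moved from (14, 4) to (12, 4), a distance of √(2² + 0²) ≈ 2.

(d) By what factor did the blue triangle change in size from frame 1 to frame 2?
1.6×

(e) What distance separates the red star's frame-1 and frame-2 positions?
3

The red star moved from (6, 11) to (7, 14), a distance of √(1² + 3²) ≈ 3.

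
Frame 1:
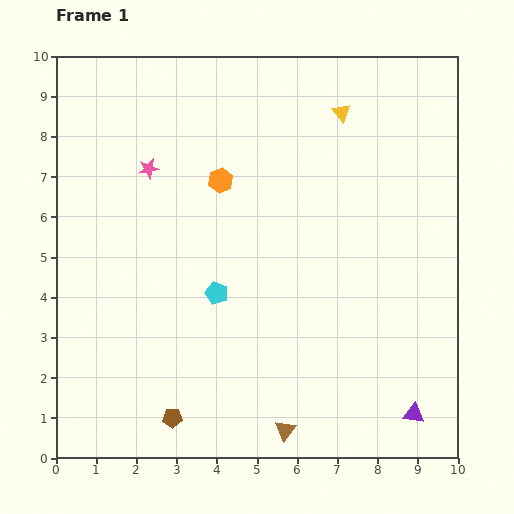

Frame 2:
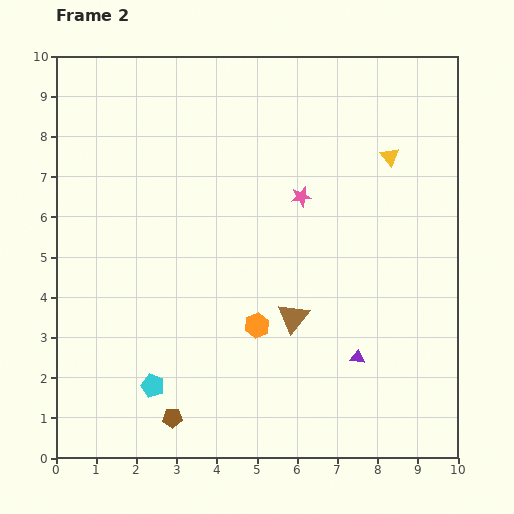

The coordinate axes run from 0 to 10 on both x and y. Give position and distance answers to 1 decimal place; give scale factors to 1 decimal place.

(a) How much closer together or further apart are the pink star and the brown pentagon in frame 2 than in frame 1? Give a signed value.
+0.2

Distance in frame 1: 6.2. Distance in frame 2: 6.4.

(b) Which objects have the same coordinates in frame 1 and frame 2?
the brown pentagon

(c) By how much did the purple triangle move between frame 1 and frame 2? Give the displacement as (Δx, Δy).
(-1.4, 1.4)

The purple triangle was at (8.9, 1.1) in frame 1 and (7.5, 2.5) in frame 2.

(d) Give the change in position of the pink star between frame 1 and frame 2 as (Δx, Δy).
(3.8, -0.7)

The pink star was at (2.3, 7.2) in frame 1 and (6.1, 6.5) in frame 2.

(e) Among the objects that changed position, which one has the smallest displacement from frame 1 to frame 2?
the yellow triangle

(moved 1.6)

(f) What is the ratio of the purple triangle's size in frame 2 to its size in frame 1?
0.7×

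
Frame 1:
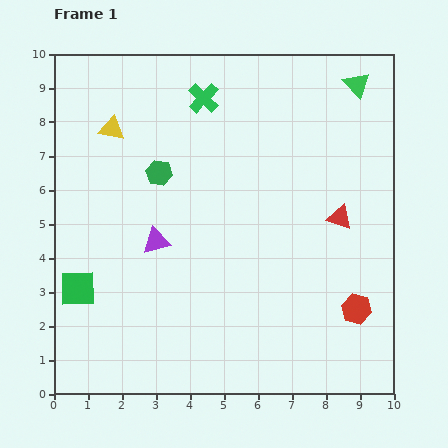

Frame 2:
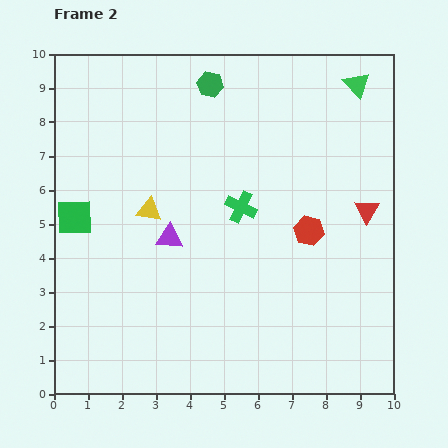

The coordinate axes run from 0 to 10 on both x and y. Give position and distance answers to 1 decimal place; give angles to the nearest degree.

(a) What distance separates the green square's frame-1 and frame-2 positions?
2.1

The green square moved from (0.7, 3.1) to (0.6, 5.2), a distance of √(0.1² + 2.1²) ≈ 2.1.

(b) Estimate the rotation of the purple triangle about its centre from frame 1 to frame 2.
17° clockwise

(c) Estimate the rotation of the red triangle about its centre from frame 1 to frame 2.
45° clockwise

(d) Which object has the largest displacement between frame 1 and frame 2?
the green cross

(moved 3.4; next 3.0)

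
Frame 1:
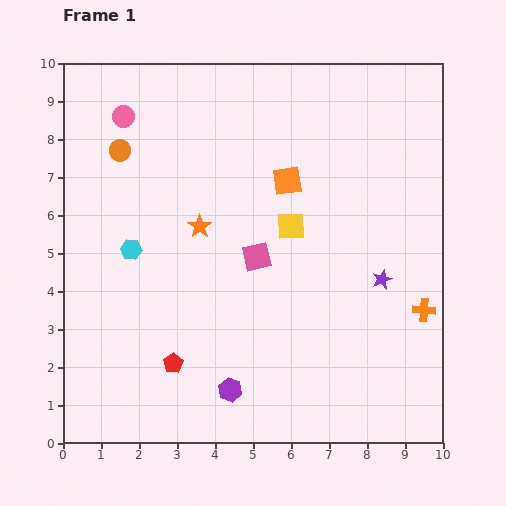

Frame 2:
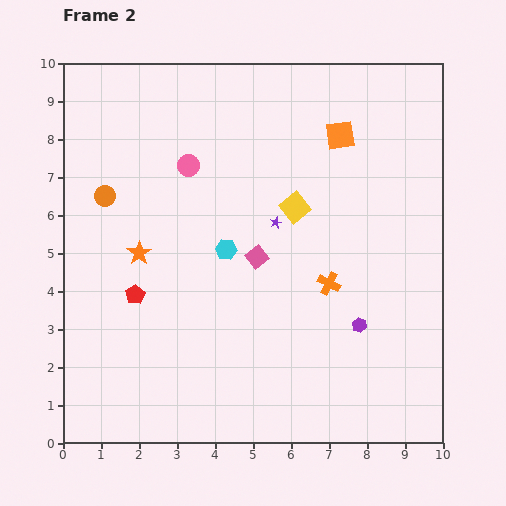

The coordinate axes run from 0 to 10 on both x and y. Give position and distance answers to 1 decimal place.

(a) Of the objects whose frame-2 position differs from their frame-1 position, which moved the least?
the yellow square

(moved 0.5)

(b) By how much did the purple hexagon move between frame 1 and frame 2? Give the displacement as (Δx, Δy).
(3.4, 1.7)

The purple hexagon was at (4.4, 1.4) in frame 1 and (7.8, 3.1) in frame 2.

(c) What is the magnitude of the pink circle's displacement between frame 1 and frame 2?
2.1

The pink circle moved from (1.6, 8.6) to (3.3, 7.3), a distance of √(1.7² + 1.3²) ≈ 2.1.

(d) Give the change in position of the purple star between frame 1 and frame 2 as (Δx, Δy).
(-2.8, 1.5)

The purple star was at (8.4, 4.3) in frame 1 and (5.6, 5.8) in frame 2.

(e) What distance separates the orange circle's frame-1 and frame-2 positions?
1.3

The orange circle moved from (1.5, 7.7) to (1.1, 6.5), a distance of √(0.4² + 1.2²) ≈ 1.3.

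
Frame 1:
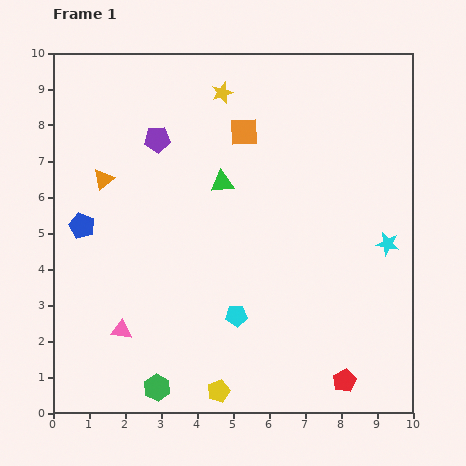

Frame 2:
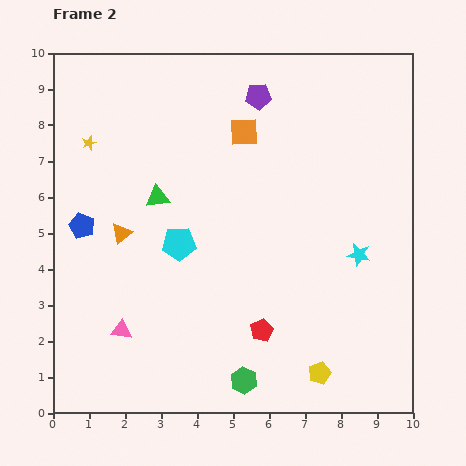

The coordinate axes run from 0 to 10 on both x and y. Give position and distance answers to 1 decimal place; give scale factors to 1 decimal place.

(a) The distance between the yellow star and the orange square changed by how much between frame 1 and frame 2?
+3.0

Distance in frame 1: 1.3. Distance in frame 2: 4.3.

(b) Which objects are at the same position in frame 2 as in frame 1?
the pink triangle, the blue pentagon, the orange square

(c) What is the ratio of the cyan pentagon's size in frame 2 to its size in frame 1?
1.6×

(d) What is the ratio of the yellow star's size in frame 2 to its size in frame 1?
0.7×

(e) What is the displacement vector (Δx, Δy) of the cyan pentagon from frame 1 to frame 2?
(-1.6, 2.0)

The cyan pentagon was at (5.1, 2.7) in frame 1 and (3.5, 4.7) in frame 2.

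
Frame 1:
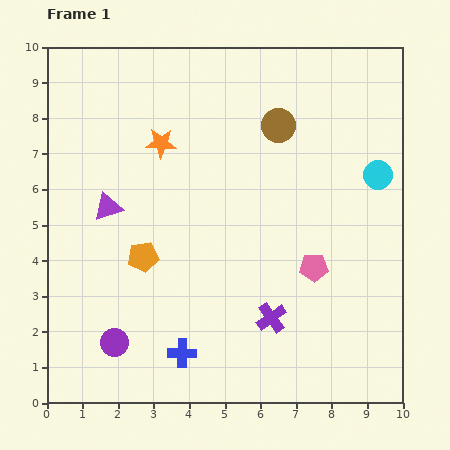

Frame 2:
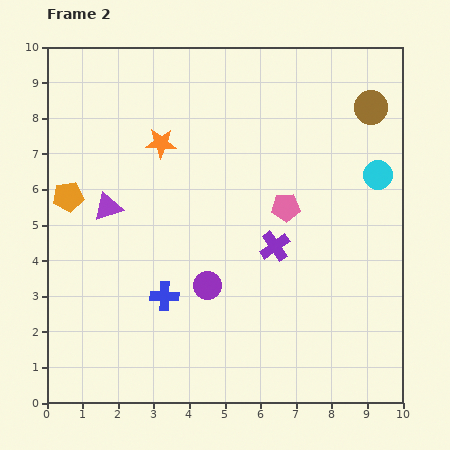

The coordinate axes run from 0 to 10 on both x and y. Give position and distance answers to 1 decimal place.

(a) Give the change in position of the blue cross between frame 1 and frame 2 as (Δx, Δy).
(-0.5, 1.6)

The blue cross was at (3.8, 1.4) in frame 1 and (3.3, 3.0) in frame 2.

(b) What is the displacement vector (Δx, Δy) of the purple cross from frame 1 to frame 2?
(0.1, 2.0)

The purple cross was at (6.3, 2.4) in frame 1 and (6.4, 4.4) in frame 2.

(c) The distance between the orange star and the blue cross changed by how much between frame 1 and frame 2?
-1.6

Distance in frame 1: 5.9. Distance in frame 2: 4.3.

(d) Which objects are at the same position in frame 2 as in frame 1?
the cyan circle, the orange star, the purple triangle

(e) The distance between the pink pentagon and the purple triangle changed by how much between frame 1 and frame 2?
-1.0

Distance in frame 1: 6.0. Distance in frame 2: 5.0.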